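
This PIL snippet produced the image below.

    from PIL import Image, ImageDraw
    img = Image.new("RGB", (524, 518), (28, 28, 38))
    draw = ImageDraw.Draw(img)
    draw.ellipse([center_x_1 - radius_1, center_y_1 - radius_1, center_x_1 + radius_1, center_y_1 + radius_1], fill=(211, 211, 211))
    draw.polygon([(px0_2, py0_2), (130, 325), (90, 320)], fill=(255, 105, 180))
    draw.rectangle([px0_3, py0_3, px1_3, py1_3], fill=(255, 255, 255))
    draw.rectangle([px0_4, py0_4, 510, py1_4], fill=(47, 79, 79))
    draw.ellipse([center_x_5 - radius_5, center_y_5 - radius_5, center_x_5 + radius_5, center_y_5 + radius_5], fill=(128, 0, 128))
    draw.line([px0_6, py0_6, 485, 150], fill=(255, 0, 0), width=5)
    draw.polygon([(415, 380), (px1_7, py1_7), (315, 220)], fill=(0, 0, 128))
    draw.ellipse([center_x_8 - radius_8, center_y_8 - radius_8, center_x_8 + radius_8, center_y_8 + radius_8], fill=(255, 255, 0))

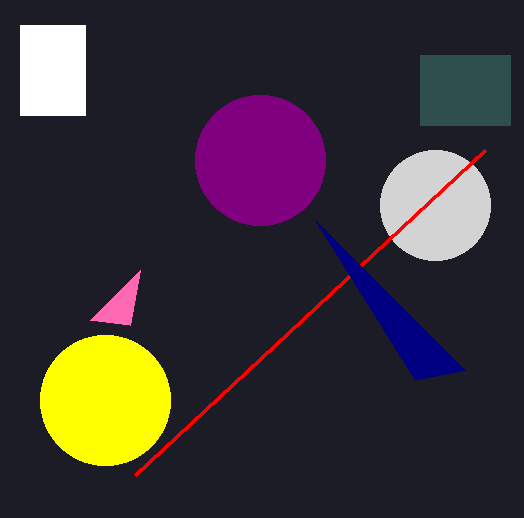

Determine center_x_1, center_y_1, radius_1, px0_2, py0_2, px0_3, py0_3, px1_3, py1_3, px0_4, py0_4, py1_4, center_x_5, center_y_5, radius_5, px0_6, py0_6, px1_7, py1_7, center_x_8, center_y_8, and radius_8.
center_x_1 = 435, center_y_1 = 205, radius_1 = 55, px0_2 = 140, py0_2 = 270, px0_3 = 20, py0_3 = 25, px1_3 = 85, py1_3 = 115, px0_4 = 420, py0_4 = 55, py1_4 = 125, center_x_5 = 260, center_y_5 = 160, radius_5 = 65, px0_6 = 135, py0_6 = 475, px1_7 = 465, py1_7 = 370, center_x_8 = 105, center_y_8 = 400, radius_8 = 65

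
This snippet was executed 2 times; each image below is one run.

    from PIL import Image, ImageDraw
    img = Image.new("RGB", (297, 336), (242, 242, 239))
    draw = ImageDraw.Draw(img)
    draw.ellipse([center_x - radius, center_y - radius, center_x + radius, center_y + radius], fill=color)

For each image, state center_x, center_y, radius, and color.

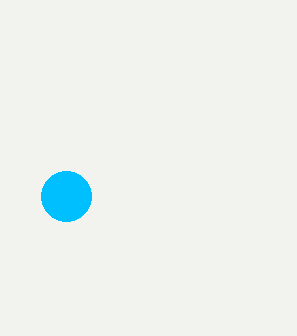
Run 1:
center_x = 66, center_y = 196, radius = 25, color = 'deepskyblue'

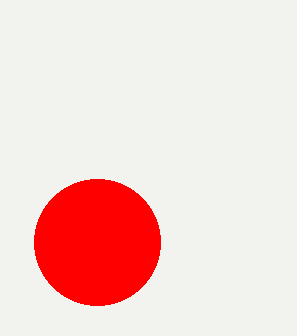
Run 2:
center_x = 97; center_y = 242; radius = 63; color = 'red'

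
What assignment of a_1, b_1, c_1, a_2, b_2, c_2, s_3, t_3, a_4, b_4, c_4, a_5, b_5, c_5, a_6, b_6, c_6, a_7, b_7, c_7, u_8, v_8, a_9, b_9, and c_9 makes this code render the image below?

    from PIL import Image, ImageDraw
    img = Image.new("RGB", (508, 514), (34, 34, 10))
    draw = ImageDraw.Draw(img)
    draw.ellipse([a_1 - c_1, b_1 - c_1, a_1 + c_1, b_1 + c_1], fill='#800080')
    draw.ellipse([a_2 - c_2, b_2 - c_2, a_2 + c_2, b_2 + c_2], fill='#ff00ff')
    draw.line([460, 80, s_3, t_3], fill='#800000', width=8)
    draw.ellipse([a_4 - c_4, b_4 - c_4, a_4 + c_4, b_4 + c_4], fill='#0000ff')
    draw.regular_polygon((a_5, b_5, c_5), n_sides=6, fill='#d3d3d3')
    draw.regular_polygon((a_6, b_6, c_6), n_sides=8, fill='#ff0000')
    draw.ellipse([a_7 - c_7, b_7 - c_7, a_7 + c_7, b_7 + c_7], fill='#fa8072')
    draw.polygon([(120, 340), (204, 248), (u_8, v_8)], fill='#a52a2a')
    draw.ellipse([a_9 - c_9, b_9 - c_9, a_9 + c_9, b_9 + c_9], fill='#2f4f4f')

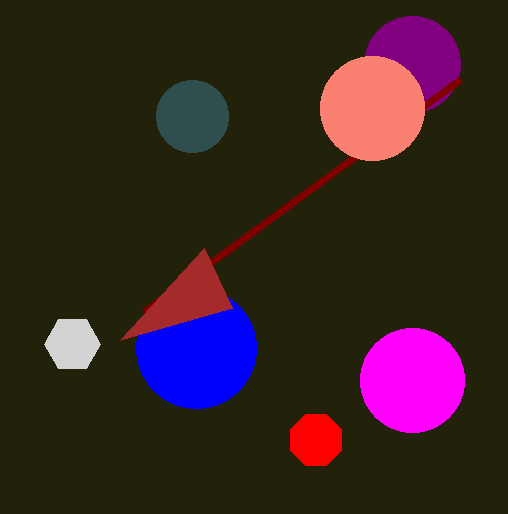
a_1 = 412, b_1 = 64, c_1 = 48, a_2 = 412, b_2 = 380, c_2 = 52, s_3 = 144, t_3 = 312, a_4 = 196, b_4 = 348, c_4 = 60, a_5 = 72, b_5 = 344, c_5 = 28, a_6 = 316, b_6 = 440, c_6 = 28, a_7 = 372, b_7 = 108, c_7 = 52, u_8 = 232, v_8 = 308, a_9 = 192, b_9 = 116, c_9 = 36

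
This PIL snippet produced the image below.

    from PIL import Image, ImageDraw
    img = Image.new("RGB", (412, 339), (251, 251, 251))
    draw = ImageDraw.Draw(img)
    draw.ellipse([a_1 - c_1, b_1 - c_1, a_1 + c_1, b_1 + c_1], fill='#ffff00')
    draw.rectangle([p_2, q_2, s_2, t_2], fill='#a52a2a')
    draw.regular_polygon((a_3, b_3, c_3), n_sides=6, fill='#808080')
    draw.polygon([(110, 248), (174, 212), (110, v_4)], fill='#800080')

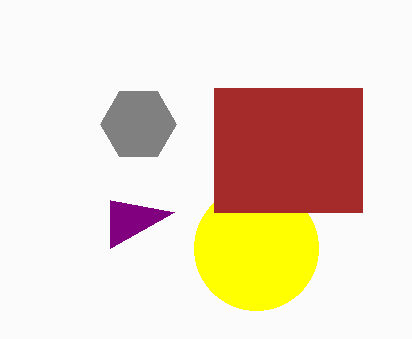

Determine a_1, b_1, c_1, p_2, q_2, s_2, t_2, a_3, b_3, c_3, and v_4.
a_1 = 256; b_1 = 248; c_1 = 62; p_2 = 214; q_2 = 88; s_2 = 362; t_2 = 212; a_3 = 138; b_3 = 124; c_3 = 38; v_4 = 200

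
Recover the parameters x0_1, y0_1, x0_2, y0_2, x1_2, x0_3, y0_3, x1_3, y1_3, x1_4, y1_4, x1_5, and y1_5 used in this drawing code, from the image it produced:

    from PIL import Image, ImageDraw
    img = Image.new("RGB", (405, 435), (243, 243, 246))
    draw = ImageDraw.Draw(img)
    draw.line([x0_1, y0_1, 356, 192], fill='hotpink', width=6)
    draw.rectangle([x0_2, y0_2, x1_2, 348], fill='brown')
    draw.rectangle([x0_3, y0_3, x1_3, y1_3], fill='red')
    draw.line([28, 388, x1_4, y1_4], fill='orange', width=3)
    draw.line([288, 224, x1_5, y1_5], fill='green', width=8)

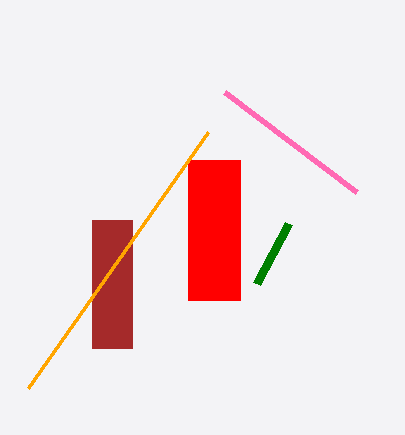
x0_1 = 224; y0_1 = 92; x0_2 = 92; y0_2 = 220; x1_2 = 132; x0_3 = 188; y0_3 = 160; x1_3 = 240; y1_3 = 300; x1_4 = 208; y1_4 = 132; x1_5 = 256; y1_5 = 284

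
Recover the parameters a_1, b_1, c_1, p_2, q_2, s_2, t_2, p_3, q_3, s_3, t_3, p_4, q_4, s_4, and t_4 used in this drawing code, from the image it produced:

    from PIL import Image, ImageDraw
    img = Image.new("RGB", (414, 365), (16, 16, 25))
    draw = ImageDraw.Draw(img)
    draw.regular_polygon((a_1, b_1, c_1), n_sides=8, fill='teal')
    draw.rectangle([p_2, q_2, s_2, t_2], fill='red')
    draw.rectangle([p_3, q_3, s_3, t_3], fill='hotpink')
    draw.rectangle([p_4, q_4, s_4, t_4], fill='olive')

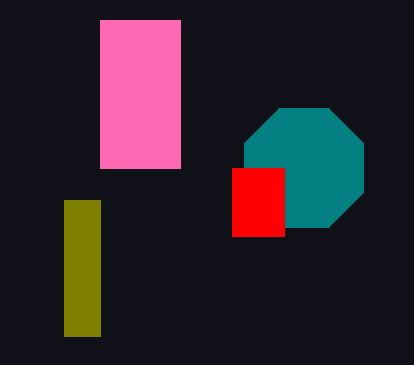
a_1 = 304
b_1 = 168
c_1 = 64
p_2 = 232
q_2 = 168
s_2 = 284
t_2 = 236
p_3 = 100
q_3 = 20
s_3 = 180
t_3 = 168
p_4 = 64
q_4 = 200
s_4 = 100
t_4 = 336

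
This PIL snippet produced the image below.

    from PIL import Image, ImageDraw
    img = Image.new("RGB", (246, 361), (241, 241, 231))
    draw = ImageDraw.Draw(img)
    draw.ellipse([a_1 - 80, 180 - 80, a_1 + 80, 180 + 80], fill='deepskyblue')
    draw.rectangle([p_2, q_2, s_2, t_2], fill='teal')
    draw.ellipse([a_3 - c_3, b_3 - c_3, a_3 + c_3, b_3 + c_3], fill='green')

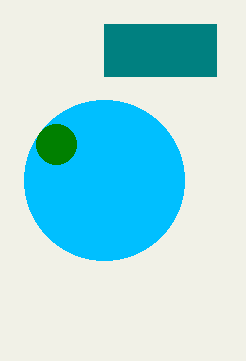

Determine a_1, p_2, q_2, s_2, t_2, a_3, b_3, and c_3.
a_1 = 104; p_2 = 104; q_2 = 24; s_2 = 216; t_2 = 76; a_3 = 56; b_3 = 144; c_3 = 20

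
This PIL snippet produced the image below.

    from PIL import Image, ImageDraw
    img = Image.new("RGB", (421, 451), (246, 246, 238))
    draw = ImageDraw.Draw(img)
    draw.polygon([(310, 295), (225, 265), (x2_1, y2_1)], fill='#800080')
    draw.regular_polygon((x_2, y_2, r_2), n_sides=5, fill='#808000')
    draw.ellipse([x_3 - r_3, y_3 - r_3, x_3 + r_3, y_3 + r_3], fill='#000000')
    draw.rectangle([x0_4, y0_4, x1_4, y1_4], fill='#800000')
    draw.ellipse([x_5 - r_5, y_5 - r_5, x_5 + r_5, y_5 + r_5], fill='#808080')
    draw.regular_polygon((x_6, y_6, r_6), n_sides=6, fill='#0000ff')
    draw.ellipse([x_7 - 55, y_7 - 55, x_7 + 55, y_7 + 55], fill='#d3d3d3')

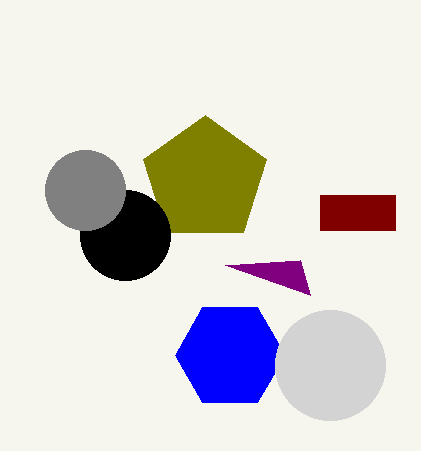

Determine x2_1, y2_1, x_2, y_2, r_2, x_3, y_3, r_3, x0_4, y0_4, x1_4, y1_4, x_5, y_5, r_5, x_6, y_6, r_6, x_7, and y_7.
x2_1 = 300; y2_1 = 260; x_2 = 205; y_2 = 180; r_2 = 65; x_3 = 125; y_3 = 235; r_3 = 45; x0_4 = 320; y0_4 = 195; x1_4 = 395; y1_4 = 230; x_5 = 85; y_5 = 190; r_5 = 40; x_6 = 230; y_6 = 355; r_6 = 55; x_7 = 330; y_7 = 365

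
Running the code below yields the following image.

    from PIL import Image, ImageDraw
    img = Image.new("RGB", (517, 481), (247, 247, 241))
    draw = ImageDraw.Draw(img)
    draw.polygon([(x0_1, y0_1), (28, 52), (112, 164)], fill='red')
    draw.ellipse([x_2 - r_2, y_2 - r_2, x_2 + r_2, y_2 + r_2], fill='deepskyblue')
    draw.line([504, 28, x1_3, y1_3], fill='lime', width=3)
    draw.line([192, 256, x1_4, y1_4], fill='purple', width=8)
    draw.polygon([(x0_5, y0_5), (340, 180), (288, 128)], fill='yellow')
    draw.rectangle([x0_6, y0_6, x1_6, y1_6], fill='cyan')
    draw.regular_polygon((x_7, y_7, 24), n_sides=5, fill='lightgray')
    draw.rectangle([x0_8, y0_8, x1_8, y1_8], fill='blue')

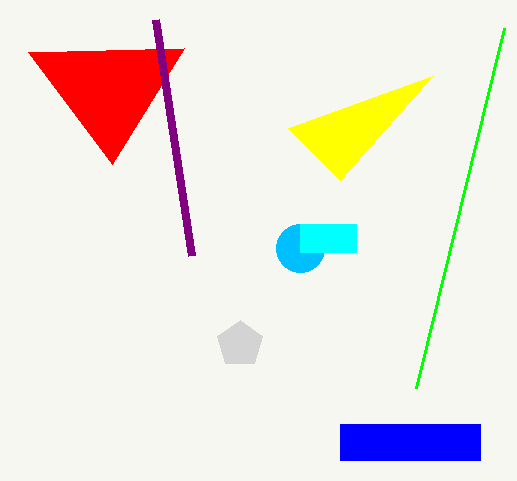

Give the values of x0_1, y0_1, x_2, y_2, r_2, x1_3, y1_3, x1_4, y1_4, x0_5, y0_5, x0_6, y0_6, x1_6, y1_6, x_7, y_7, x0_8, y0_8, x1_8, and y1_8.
x0_1 = 184, y0_1 = 48, x_2 = 300, y_2 = 248, r_2 = 24, x1_3 = 416, y1_3 = 388, x1_4 = 156, y1_4 = 20, x0_5 = 432, y0_5 = 76, x0_6 = 300, y0_6 = 224, x1_6 = 356, y1_6 = 252, x_7 = 240, y_7 = 344, x0_8 = 340, y0_8 = 424, x1_8 = 480, y1_8 = 460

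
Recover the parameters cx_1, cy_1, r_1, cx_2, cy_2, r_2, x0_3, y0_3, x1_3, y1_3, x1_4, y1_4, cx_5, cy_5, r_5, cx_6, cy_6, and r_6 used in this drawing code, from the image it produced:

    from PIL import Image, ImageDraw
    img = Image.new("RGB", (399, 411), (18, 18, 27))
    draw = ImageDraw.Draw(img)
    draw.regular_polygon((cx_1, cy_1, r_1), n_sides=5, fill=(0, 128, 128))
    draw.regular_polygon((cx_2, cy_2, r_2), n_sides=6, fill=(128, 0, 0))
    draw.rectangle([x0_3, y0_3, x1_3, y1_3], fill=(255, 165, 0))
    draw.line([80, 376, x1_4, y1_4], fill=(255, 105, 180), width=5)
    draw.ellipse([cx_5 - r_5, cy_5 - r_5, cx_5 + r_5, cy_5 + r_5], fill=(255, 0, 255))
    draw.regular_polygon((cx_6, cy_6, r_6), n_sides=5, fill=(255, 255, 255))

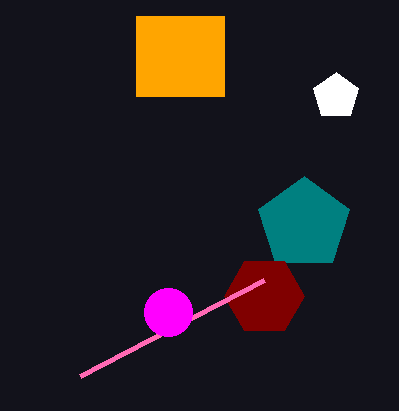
cx_1 = 304
cy_1 = 224
r_1 = 48
cx_2 = 264
cy_2 = 296
r_2 = 40
x0_3 = 136
y0_3 = 16
x1_3 = 224
y1_3 = 96
x1_4 = 264
y1_4 = 280
cx_5 = 168
cy_5 = 312
r_5 = 24
cx_6 = 336
cy_6 = 96
r_6 = 24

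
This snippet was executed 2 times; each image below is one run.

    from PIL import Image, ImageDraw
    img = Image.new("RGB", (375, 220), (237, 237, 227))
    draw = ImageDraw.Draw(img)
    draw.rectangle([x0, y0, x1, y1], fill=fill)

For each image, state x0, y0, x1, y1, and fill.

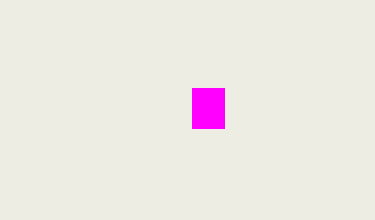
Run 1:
x0 = 192, y0 = 88, x1 = 224, y1 = 128, fill = 'magenta'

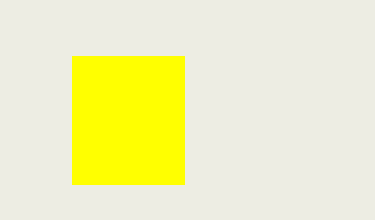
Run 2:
x0 = 72, y0 = 56, x1 = 184, y1 = 184, fill = 'yellow'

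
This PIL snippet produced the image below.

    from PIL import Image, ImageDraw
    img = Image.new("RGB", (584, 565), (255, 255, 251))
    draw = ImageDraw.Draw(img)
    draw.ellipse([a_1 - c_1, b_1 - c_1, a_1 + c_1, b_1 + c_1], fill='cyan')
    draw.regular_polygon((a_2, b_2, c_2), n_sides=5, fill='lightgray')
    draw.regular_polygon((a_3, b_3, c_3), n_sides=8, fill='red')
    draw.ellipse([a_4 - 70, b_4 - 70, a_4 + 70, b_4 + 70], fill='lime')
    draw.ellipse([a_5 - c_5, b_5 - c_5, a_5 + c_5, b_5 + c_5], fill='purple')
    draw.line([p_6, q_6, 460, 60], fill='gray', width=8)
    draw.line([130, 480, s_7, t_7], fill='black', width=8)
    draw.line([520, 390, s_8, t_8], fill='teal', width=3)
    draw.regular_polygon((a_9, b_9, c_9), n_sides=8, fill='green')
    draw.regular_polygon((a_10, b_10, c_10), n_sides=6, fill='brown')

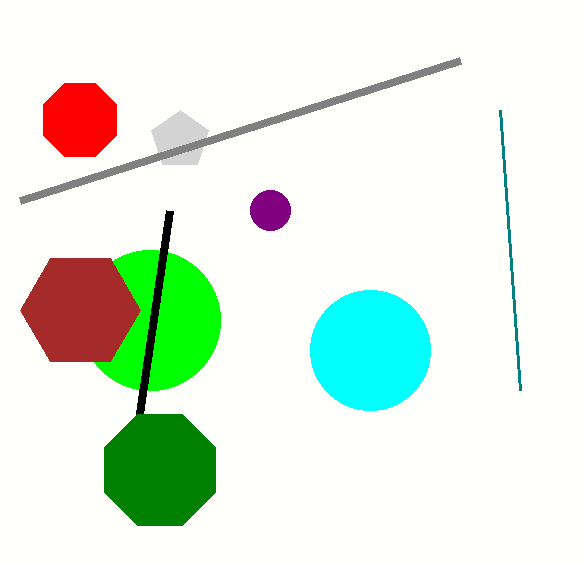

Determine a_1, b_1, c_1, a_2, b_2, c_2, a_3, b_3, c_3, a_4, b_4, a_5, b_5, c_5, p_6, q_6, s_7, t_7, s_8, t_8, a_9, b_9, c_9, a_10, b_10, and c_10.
a_1 = 370
b_1 = 350
c_1 = 60
a_2 = 180
b_2 = 140
c_2 = 30
a_3 = 80
b_3 = 120
c_3 = 40
a_4 = 150
b_4 = 320
a_5 = 270
b_5 = 210
c_5 = 20
p_6 = 20
q_6 = 200
s_7 = 170
t_7 = 210
s_8 = 500
t_8 = 110
a_9 = 160
b_9 = 470
c_9 = 60
a_10 = 80
b_10 = 310
c_10 = 60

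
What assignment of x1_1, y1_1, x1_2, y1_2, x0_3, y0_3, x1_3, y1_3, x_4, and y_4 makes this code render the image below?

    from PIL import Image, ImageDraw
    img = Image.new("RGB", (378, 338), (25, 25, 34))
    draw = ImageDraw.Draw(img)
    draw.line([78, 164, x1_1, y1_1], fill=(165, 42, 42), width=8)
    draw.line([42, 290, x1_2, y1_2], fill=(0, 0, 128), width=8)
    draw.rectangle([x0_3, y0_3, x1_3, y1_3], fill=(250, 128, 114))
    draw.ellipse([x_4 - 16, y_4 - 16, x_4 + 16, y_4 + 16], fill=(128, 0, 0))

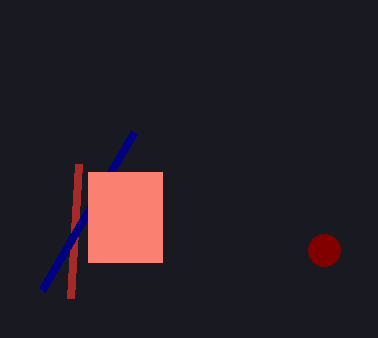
x1_1 = 70, y1_1 = 298, x1_2 = 134, y1_2 = 132, x0_3 = 88, y0_3 = 172, x1_3 = 162, y1_3 = 262, x_4 = 324, y_4 = 250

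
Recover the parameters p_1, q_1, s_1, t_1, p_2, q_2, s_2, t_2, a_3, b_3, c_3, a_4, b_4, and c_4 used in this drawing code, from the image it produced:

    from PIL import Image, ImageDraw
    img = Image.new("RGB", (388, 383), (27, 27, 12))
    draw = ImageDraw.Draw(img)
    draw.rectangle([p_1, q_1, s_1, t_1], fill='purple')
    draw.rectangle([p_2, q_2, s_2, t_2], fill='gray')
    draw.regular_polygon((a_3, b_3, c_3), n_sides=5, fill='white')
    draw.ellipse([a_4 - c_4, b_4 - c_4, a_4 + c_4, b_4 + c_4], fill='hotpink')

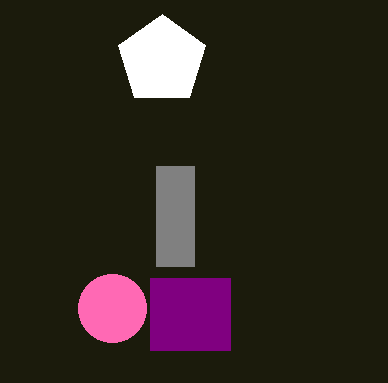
p_1 = 150, q_1 = 278, s_1 = 230, t_1 = 350, p_2 = 156, q_2 = 166, s_2 = 194, t_2 = 266, a_3 = 162, b_3 = 60, c_3 = 46, a_4 = 112, b_4 = 308, c_4 = 34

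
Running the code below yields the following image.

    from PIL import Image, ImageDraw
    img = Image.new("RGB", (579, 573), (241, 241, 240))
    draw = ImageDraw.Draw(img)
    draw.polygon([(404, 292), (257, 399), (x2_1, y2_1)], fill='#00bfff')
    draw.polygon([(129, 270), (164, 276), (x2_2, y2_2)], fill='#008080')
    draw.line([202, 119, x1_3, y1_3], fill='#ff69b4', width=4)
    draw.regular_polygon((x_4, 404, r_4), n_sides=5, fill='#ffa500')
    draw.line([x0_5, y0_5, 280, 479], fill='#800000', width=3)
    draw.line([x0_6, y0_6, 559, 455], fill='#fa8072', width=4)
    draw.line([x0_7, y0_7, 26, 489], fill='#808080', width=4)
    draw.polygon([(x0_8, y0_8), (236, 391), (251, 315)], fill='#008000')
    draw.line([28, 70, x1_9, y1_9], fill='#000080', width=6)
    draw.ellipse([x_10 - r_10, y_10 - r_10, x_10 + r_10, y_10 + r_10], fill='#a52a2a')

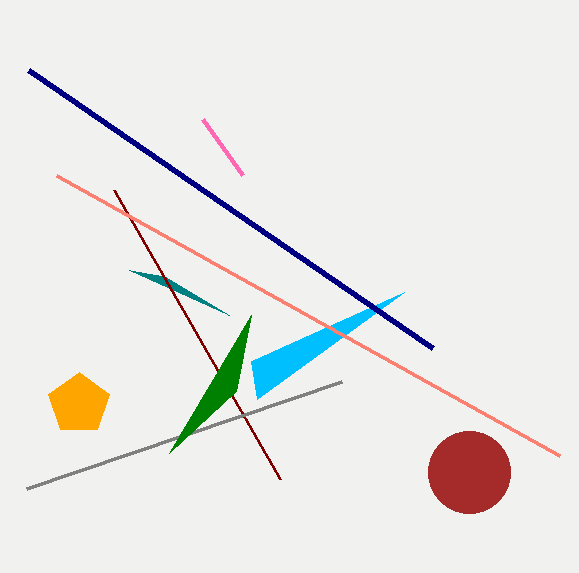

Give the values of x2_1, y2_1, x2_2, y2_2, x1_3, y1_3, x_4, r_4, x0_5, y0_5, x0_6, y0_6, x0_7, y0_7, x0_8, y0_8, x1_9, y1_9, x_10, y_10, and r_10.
x2_1 = 251
y2_1 = 361
x2_2 = 229
y2_2 = 315
x1_3 = 242
y1_3 = 175
x_4 = 79
r_4 = 32
x0_5 = 114
y0_5 = 190
x0_6 = 56
y0_6 = 175
x0_7 = 341
y0_7 = 382
x0_8 = 169
y0_8 = 453
x1_9 = 432
y1_9 = 348
x_10 = 469
y_10 = 472
r_10 = 41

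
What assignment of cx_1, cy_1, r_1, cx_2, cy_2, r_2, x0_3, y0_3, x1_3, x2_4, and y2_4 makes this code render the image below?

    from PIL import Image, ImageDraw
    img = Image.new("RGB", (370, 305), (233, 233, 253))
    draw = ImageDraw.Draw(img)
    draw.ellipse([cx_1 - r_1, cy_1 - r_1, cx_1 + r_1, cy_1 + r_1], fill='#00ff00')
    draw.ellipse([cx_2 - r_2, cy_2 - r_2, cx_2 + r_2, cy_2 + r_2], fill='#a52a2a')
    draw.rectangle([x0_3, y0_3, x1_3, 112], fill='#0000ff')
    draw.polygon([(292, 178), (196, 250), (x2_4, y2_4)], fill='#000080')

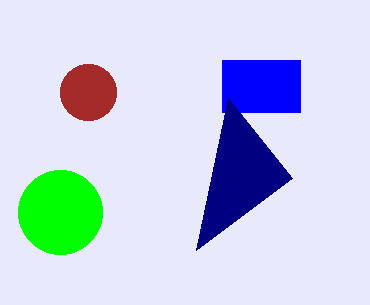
cx_1 = 60, cy_1 = 212, r_1 = 42, cx_2 = 88, cy_2 = 92, r_2 = 28, x0_3 = 222, y0_3 = 60, x1_3 = 300, x2_4 = 228, y2_4 = 98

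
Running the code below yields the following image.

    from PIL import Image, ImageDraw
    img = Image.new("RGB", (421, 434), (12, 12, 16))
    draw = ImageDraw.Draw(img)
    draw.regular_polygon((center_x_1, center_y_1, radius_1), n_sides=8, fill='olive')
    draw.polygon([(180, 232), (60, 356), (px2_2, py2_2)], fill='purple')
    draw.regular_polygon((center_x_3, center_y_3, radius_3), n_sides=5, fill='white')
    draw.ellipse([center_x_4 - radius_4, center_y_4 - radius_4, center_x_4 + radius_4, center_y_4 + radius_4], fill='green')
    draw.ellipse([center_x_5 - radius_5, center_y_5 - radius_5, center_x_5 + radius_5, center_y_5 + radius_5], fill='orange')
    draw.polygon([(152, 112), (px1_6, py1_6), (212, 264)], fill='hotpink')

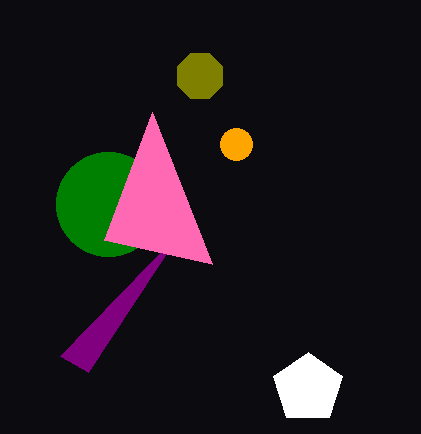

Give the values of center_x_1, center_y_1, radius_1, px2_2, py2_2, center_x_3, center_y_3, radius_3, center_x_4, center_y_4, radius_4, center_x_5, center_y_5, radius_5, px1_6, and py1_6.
center_x_1 = 200, center_y_1 = 76, radius_1 = 24, px2_2 = 88, py2_2 = 372, center_x_3 = 308, center_y_3 = 388, radius_3 = 36, center_x_4 = 108, center_y_4 = 204, radius_4 = 52, center_x_5 = 236, center_y_5 = 144, radius_5 = 16, px1_6 = 104, py1_6 = 240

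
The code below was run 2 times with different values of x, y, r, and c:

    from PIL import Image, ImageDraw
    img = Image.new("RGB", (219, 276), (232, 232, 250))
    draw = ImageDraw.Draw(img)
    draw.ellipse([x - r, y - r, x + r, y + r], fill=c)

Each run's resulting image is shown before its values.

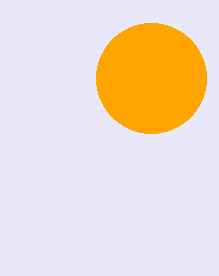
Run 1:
x = 151, y = 78, r = 55, c = 'orange'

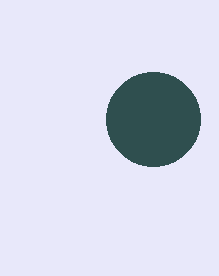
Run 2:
x = 153
y = 119
r = 47
c = 'darkslategray'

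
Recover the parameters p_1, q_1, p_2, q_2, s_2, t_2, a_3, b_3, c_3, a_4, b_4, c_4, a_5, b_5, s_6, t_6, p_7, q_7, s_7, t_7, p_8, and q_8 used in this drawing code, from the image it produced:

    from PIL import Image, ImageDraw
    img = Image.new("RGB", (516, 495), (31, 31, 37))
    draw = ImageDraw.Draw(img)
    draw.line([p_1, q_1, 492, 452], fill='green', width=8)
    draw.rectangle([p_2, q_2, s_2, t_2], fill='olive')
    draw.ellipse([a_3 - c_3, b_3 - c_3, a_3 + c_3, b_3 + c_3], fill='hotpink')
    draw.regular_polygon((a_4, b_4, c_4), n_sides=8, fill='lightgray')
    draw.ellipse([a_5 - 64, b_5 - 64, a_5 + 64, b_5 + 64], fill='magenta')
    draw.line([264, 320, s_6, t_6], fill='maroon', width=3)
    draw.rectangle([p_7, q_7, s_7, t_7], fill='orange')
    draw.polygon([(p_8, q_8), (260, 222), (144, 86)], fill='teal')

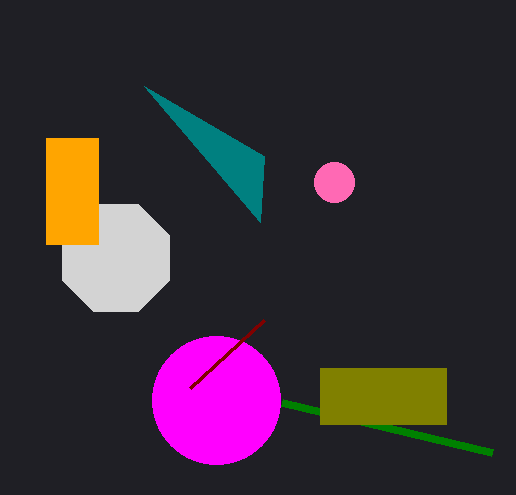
p_1 = 282, q_1 = 402, p_2 = 320, q_2 = 368, s_2 = 446, t_2 = 424, a_3 = 334, b_3 = 182, c_3 = 20, a_4 = 116, b_4 = 258, c_4 = 58, a_5 = 216, b_5 = 400, s_6 = 190, t_6 = 388, p_7 = 46, q_7 = 138, s_7 = 98, t_7 = 244, p_8 = 264, q_8 = 156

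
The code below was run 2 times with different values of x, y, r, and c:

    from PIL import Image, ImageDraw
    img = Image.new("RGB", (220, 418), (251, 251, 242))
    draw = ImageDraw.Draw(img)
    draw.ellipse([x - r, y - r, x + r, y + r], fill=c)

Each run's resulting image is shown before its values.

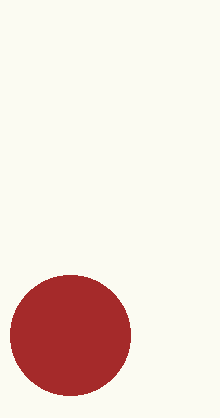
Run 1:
x = 70; y = 335; r = 60; c = 'brown'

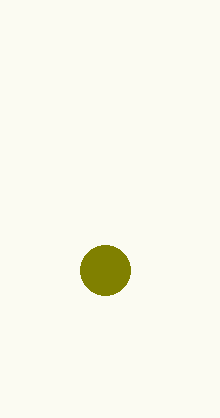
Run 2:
x = 105, y = 270, r = 25, c = 'olive'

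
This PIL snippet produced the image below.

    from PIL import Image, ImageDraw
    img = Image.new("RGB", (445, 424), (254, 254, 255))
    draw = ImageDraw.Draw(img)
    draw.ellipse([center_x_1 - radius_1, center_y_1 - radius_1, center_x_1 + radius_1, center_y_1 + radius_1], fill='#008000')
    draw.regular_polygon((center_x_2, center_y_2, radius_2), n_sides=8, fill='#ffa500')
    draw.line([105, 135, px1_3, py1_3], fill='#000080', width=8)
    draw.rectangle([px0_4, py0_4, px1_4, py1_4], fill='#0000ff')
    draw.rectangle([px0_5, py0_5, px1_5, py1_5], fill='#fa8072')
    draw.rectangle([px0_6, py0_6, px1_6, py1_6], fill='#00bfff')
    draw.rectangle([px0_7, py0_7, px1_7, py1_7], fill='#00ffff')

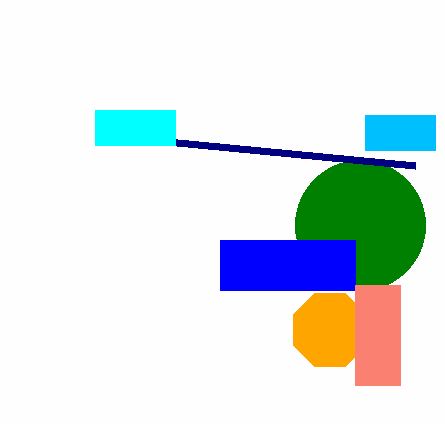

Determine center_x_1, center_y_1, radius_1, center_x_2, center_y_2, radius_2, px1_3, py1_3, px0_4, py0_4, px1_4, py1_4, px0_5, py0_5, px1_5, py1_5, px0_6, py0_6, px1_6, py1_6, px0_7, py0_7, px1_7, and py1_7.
center_x_1 = 360
center_y_1 = 225
radius_1 = 65
center_x_2 = 330
center_y_2 = 330
radius_2 = 40
px1_3 = 415
py1_3 = 165
px0_4 = 220
py0_4 = 240
px1_4 = 355
py1_4 = 290
px0_5 = 355
py0_5 = 285
px1_5 = 400
py1_5 = 385
px0_6 = 365
py0_6 = 115
px1_6 = 435
py1_6 = 150
px0_7 = 95
py0_7 = 110
px1_7 = 175
py1_7 = 145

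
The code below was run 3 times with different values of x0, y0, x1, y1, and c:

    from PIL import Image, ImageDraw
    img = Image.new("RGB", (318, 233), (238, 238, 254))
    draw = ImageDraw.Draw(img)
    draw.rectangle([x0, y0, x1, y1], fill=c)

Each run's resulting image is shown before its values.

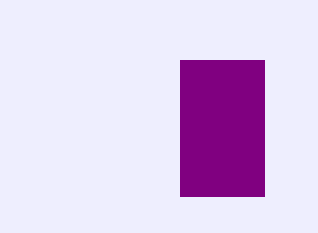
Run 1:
x0 = 180, y0 = 60, x1 = 264, y1 = 196, c = 'purple'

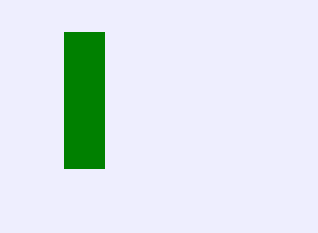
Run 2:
x0 = 64
y0 = 32
x1 = 104
y1 = 168
c = 'green'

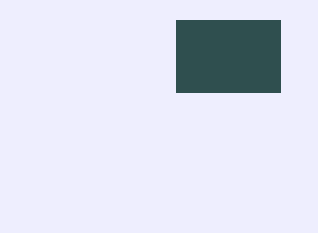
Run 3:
x0 = 176; y0 = 20; x1 = 280; y1 = 92; c = 'darkslategray'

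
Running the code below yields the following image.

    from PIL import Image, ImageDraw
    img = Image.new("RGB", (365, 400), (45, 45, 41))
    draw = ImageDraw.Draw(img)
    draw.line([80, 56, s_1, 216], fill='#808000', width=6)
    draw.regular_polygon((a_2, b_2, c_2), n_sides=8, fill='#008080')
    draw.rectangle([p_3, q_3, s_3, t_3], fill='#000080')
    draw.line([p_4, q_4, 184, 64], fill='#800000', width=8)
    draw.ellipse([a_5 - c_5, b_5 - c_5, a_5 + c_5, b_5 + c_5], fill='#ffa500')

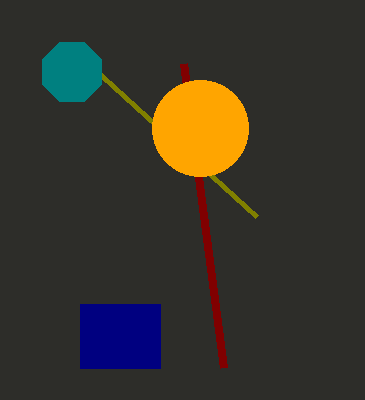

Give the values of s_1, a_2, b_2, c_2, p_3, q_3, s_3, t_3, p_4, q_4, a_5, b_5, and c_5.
s_1 = 256, a_2 = 72, b_2 = 72, c_2 = 32, p_3 = 80, q_3 = 304, s_3 = 160, t_3 = 368, p_4 = 224, q_4 = 368, a_5 = 200, b_5 = 128, c_5 = 48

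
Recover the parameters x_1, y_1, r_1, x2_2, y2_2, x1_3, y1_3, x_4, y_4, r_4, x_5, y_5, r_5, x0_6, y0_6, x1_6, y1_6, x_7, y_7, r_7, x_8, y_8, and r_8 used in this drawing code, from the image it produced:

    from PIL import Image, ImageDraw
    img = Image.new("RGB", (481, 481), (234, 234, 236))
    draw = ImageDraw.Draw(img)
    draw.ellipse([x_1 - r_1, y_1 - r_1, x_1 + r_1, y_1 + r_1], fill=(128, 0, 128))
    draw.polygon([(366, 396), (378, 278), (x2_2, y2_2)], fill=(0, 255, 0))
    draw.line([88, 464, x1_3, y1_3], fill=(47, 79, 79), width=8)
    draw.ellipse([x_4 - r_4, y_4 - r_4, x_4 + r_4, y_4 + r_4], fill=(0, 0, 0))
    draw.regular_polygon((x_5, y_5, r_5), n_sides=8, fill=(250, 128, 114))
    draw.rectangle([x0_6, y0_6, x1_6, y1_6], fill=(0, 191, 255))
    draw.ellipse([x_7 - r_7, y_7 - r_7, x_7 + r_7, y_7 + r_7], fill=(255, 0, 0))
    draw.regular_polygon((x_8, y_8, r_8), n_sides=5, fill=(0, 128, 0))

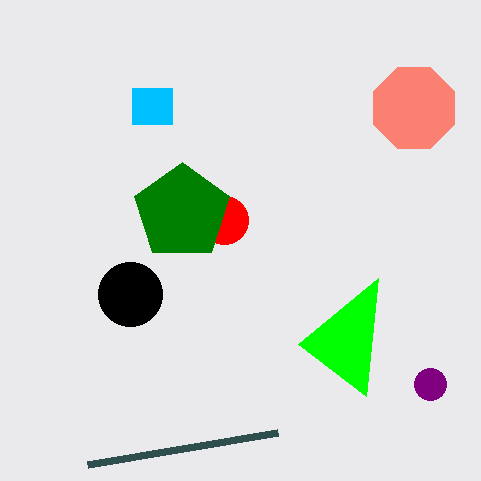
x_1 = 430; y_1 = 384; r_1 = 16; x2_2 = 298; y2_2 = 344; x1_3 = 278; y1_3 = 432; x_4 = 130; y_4 = 294; r_4 = 32; x_5 = 414; y_5 = 108; r_5 = 44; x0_6 = 132; y0_6 = 88; x1_6 = 172; y1_6 = 124; x_7 = 224; y_7 = 220; r_7 = 24; x_8 = 182; y_8 = 212; r_8 = 50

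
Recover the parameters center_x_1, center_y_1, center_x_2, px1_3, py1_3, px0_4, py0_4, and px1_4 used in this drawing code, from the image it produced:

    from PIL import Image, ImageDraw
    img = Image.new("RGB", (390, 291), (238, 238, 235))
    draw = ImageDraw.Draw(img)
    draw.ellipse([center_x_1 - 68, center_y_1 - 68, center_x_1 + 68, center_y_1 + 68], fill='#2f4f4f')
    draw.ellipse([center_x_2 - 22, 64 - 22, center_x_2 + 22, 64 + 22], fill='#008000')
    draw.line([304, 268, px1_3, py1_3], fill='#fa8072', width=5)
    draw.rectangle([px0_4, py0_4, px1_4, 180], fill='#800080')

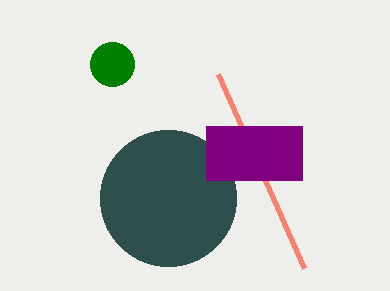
center_x_1 = 168, center_y_1 = 198, center_x_2 = 112, px1_3 = 218, py1_3 = 74, px0_4 = 206, py0_4 = 126, px1_4 = 302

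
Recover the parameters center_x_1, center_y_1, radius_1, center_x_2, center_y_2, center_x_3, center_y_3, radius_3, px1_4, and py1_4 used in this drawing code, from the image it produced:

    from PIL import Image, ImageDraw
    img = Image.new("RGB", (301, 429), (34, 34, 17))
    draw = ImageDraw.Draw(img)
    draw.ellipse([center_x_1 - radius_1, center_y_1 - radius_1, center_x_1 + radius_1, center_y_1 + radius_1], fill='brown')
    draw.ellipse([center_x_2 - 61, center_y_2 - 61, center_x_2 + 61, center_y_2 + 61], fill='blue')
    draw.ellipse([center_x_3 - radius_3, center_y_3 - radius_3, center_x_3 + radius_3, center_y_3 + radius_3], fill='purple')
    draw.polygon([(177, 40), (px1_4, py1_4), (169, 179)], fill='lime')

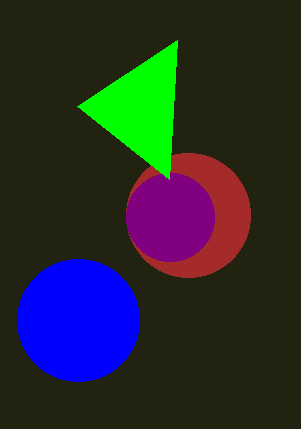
center_x_1 = 188; center_y_1 = 215; radius_1 = 62; center_x_2 = 78; center_y_2 = 320; center_x_3 = 170; center_y_3 = 217; radius_3 = 44; px1_4 = 77; py1_4 = 106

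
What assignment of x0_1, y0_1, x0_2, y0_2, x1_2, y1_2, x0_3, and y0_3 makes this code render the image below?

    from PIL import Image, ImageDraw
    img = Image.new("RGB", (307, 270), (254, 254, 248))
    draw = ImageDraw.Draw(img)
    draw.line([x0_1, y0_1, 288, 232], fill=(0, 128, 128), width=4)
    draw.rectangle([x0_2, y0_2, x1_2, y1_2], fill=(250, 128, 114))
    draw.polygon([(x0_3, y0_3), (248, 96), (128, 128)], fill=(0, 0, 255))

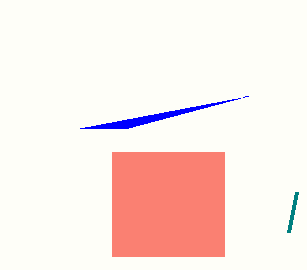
x0_1 = 296; y0_1 = 192; x0_2 = 112; y0_2 = 152; x1_2 = 224; y1_2 = 256; x0_3 = 80; y0_3 = 128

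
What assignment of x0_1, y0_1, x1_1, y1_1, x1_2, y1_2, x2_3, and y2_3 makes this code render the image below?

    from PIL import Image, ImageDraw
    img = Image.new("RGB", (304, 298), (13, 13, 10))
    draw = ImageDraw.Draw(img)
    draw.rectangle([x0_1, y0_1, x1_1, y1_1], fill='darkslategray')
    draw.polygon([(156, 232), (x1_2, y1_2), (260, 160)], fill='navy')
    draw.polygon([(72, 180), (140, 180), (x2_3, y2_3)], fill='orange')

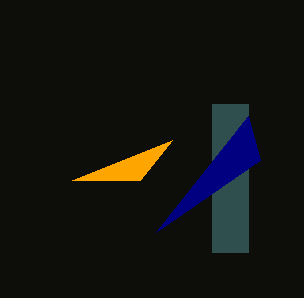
x0_1 = 212, y0_1 = 104, x1_1 = 248, y1_1 = 252, x1_2 = 248, y1_2 = 116, x2_3 = 172, y2_3 = 140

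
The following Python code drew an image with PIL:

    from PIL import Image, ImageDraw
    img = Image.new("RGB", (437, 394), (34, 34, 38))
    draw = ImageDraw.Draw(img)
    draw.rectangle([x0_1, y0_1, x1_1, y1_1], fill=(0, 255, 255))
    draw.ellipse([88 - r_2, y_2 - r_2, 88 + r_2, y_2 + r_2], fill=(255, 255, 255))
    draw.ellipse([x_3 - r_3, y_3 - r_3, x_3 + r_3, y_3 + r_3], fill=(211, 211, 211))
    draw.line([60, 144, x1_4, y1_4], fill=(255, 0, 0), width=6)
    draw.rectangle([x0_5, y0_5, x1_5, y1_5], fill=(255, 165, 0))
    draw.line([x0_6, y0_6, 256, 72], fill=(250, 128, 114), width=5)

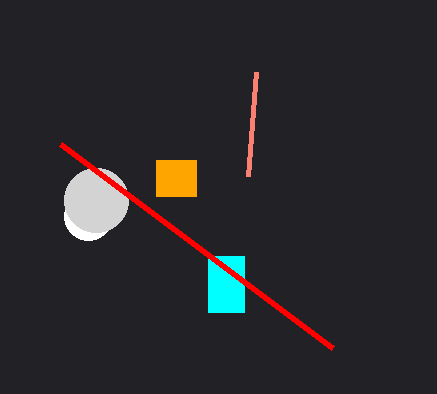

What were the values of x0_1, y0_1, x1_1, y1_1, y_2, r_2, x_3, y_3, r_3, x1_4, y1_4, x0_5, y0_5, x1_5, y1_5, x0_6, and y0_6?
x0_1 = 208, y0_1 = 256, x1_1 = 244, y1_1 = 312, y_2 = 216, r_2 = 24, x_3 = 96, y_3 = 200, r_3 = 32, x1_4 = 332, y1_4 = 348, x0_5 = 156, y0_5 = 160, x1_5 = 196, y1_5 = 196, x0_6 = 248, y0_6 = 176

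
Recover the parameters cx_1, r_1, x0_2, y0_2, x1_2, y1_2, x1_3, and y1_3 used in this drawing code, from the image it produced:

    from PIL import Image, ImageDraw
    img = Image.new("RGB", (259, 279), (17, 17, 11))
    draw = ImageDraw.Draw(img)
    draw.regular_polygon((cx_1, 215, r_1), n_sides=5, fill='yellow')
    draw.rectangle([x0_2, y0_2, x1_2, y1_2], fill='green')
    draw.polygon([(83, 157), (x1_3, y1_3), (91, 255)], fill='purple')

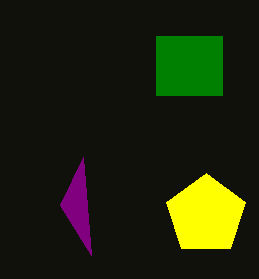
cx_1 = 206
r_1 = 42
x0_2 = 156
y0_2 = 36
x1_2 = 222
y1_2 = 95
x1_3 = 60
y1_3 = 205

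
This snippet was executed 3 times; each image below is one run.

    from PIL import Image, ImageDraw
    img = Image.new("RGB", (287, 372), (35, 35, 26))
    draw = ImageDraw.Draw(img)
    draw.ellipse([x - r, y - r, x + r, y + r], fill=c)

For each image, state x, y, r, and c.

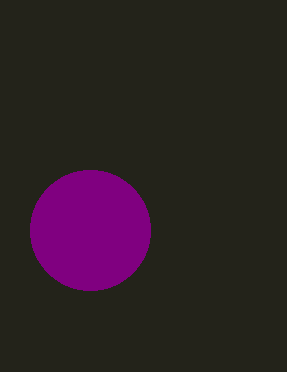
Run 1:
x = 90
y = 230
r = 60
c = 'purple'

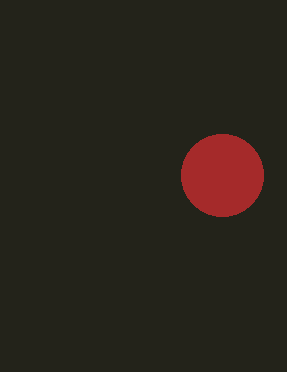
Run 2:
x = 222
y = 175
r = 41
c = 'brown'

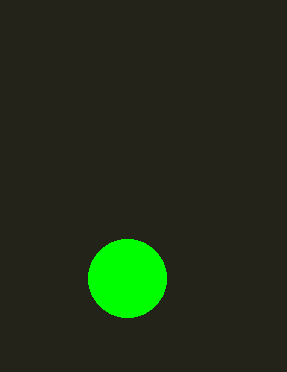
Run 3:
x = 127; y = 278; r = 39; c = 'lime'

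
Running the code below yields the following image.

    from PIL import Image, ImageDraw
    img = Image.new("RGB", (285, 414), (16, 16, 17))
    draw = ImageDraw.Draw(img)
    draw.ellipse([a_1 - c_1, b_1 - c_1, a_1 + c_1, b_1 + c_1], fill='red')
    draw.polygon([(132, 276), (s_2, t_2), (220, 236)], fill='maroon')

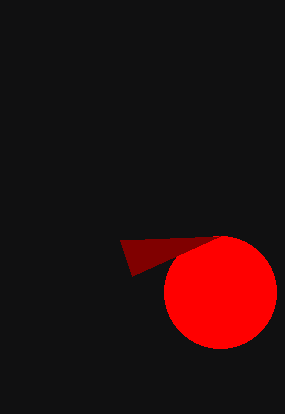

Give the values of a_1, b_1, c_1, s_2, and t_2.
a_1 = 220; b_1 = 292; c_1 = 56; s_2 = 120; t_2 = 240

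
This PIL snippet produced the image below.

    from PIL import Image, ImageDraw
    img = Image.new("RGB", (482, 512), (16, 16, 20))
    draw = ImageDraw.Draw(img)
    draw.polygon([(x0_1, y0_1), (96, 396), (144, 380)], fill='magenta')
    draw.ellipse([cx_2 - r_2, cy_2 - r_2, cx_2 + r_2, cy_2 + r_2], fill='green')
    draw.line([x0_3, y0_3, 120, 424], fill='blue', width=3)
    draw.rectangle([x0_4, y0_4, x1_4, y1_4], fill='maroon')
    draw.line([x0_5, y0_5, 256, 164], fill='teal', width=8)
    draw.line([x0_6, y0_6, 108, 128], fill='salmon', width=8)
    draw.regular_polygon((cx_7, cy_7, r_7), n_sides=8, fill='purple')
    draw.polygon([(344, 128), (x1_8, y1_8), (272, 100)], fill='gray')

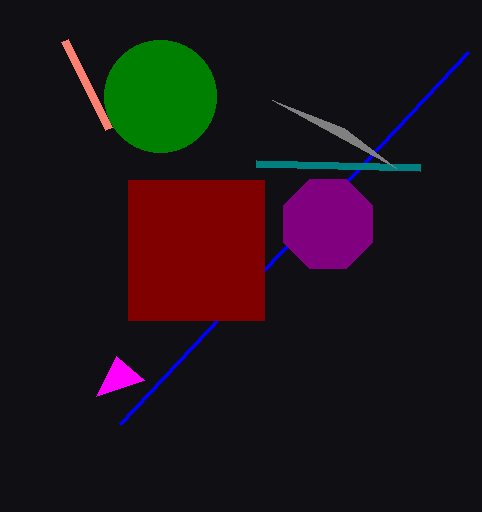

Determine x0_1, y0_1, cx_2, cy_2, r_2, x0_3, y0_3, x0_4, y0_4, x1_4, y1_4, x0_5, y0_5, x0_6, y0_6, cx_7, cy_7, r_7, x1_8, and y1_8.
x0_1 = 116; y0_1 = 356; cx_2 = 160; cy_2 = 96; r_2 = 56; x0_3 = 468; y0_3 = 52; x0_4 = 128; y0_4 = 180; x1_4 = 264; y1_4 = 320; x0_5 = 420; y0_5 = 168; x0_6 = 64; y0_6 = 40; cx_7 = 328; cy_7 = 224; r_7 = 48; x1_8 = 396; y1_8 = 168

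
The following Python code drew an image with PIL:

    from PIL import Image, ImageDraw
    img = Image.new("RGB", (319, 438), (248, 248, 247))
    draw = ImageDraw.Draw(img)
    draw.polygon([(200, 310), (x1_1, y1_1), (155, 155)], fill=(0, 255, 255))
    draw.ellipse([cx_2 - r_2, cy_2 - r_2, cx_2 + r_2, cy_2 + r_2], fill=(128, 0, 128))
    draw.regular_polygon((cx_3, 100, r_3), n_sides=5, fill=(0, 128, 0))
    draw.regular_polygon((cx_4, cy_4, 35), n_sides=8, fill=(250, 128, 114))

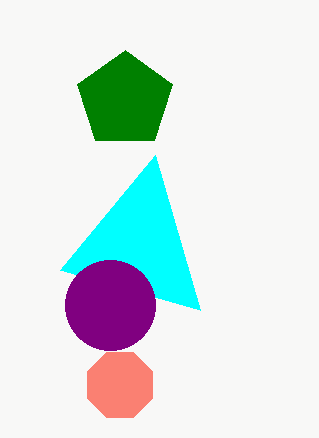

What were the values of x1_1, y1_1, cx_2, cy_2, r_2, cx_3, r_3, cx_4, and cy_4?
x1_1 = 60; y1_1 = 270; cx_2 = 110; cy_2 = 305; r_2 = 45; cx_3 = 125; r_3 = 50; cx_4 = 120; cy_4 = 385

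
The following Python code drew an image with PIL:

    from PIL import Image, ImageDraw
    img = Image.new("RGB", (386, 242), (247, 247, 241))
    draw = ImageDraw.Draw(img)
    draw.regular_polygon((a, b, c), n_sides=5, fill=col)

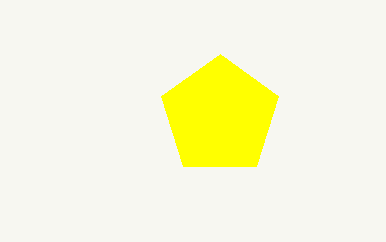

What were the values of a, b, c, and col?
a = 220, b = 116, c = 62, col = 'yellow'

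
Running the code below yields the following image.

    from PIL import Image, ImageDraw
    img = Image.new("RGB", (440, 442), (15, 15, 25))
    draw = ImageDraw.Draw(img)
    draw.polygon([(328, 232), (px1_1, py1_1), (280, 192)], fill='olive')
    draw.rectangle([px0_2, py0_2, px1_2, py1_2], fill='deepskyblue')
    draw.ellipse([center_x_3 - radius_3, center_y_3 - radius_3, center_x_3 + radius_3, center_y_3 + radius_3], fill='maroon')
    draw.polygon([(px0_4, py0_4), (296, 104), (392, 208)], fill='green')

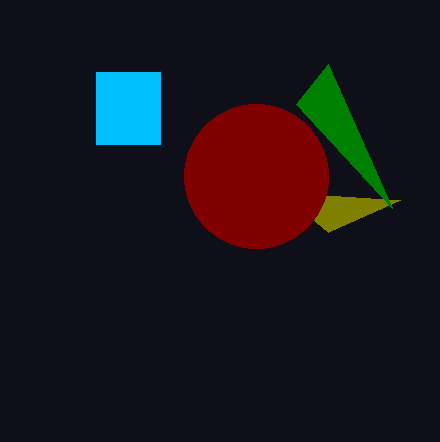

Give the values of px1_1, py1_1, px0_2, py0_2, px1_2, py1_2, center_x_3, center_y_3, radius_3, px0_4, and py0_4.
px1_1 = 400; py1_1 = 200; px0_2 = 96; py0_2 = 72; px1_2 = 160; py1_2 = 144; center_x_3 = 256; center_y_3 = 176; radius_3 = 72; px0_4 = 328; py0_4 = 64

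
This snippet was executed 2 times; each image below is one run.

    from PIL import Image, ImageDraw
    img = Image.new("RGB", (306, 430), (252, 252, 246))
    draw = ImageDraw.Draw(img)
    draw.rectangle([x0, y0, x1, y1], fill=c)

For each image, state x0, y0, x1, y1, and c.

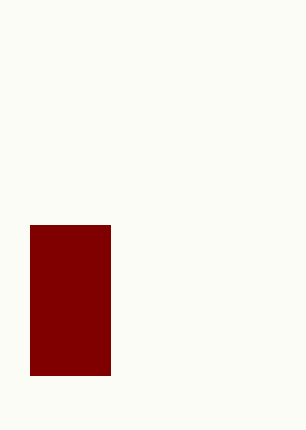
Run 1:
x0 = 30; y0 = 225; x1 = 110; y1 = 375; c = 'maroon'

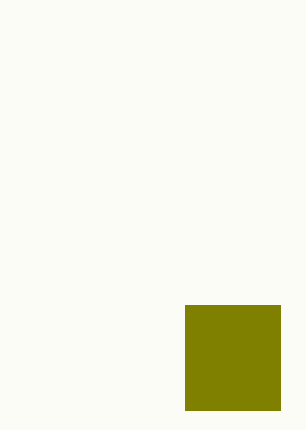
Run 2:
x0 = 185
y0 = 305
x1 = 280
y1 = 410
c = 'olive'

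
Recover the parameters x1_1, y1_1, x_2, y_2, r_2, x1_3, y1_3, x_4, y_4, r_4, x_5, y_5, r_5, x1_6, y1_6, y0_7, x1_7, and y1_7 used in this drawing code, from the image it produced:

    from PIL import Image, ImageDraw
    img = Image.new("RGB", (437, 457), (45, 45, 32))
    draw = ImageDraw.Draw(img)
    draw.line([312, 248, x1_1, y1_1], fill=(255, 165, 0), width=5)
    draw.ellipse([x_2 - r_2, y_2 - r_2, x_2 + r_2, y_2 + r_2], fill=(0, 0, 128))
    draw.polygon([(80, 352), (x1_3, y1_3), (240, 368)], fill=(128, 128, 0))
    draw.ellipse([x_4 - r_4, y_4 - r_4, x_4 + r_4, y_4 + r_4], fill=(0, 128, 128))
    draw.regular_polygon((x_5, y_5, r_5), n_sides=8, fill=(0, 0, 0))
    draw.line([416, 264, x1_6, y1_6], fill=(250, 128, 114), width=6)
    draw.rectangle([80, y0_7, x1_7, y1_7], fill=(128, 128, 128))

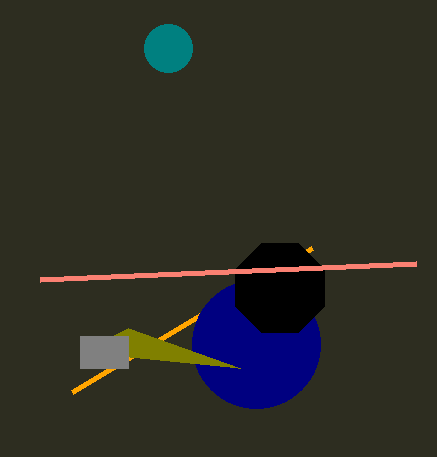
x1_1 = 72, y1_1 = 392, x_2 = 256, y_2 = 344, r_2 = 64, x1_3 = 128, y1_3 = 328, x_4 = 168, y_4 = 48, r_4 = 24, x_5 = 280, y_5 = 288, r_5 = 48, x1_6 = 40, y1_6 = 280, y0_7 = 336, x1_7 = 128, y1_7 = 368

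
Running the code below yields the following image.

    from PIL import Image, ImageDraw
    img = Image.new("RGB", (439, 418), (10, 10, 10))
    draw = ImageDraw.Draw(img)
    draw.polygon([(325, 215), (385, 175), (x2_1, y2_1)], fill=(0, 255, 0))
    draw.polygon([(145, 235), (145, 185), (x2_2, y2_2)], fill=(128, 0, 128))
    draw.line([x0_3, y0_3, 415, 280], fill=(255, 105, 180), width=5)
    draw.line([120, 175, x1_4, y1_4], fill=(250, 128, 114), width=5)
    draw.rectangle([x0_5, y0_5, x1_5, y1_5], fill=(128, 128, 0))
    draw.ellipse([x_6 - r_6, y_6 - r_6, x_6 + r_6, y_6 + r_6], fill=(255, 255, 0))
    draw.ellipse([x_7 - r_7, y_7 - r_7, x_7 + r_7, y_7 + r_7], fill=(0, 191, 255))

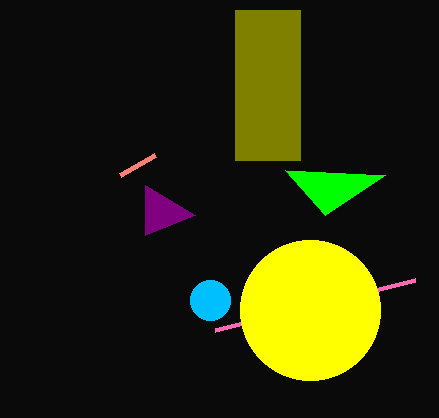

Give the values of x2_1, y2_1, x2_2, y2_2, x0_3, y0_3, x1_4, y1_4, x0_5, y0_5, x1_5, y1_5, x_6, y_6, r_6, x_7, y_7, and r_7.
x2_1 = 285, y2_1 = 170, x2_2 = 195, y2_2 = 215, x0_3 = 215, y0_3 = 330, x1_4 = 155, y1_4 = 155, x0_5 = 235, y0_5 = 10, x1_5 = 300, y1_5 = 160, x_6 = 310, y_6 = 310, r_6 = 70, x_7 = 210, y_7 = 300, r_7 = 20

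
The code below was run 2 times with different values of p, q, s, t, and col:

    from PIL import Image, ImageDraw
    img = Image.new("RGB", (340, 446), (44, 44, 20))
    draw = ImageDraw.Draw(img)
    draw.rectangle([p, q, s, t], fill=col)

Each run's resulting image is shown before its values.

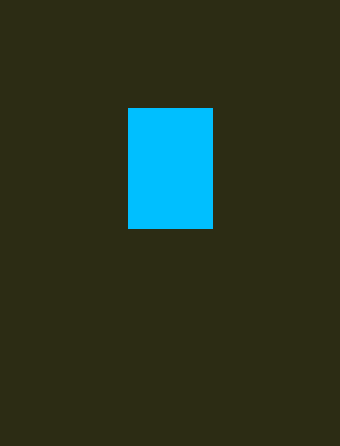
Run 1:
p = 128, q = 108, s = 212, t = 228, col = 'deepskyblue'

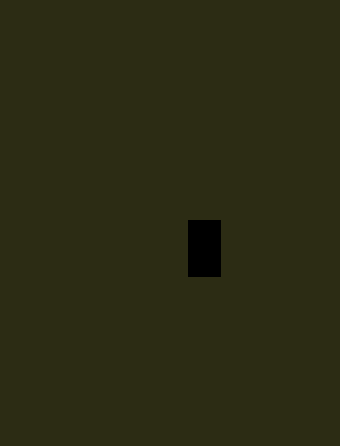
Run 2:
p = 188; q = 220; s = 220; t = 276; col = 'black'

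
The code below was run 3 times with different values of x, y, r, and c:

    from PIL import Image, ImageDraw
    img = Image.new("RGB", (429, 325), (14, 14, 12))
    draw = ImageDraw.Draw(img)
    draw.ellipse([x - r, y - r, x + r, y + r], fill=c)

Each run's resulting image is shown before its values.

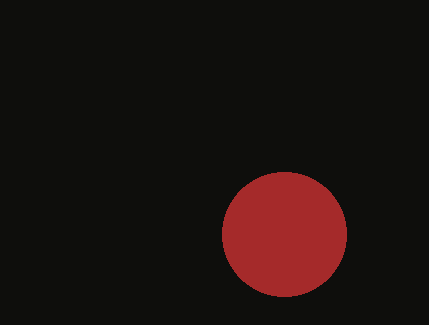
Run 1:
x = 284, y = 234, r = 62, c = 'brown'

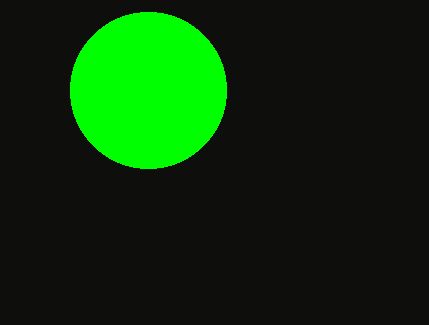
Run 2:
x = 148, y = 90, r = 78, c = 'lime'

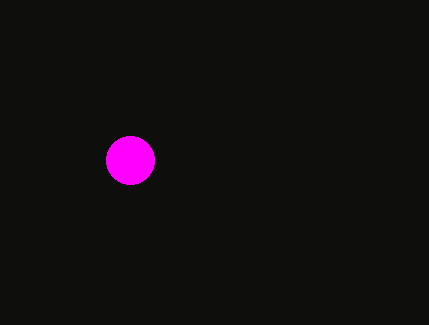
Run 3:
x = 130
y = 160
r = 24
c = 'magenta'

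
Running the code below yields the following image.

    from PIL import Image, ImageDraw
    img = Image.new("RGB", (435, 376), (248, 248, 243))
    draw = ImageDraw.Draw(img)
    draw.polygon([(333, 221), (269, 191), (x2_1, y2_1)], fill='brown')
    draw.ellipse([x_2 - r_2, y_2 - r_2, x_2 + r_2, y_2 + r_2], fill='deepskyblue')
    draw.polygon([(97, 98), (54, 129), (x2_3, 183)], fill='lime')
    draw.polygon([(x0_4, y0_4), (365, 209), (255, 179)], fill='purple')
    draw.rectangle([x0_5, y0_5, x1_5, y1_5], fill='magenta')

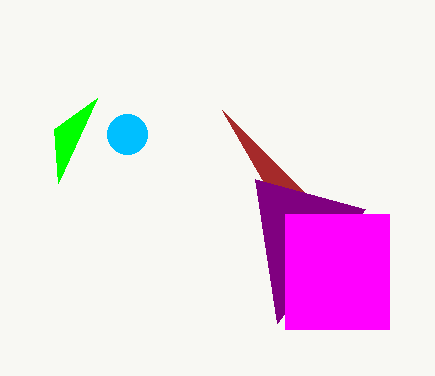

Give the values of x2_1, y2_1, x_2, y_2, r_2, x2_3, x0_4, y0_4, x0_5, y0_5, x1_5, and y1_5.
x2_1 = 222
y2_1 = 110
x_2 = 127
y_2 = 134
r_2 = 20
x2_3 = 58
x0_4 = 277
y0_4 = 323
x0_5 = 285
y0_5 = 214
x1_5 = 389
y1_5 = 329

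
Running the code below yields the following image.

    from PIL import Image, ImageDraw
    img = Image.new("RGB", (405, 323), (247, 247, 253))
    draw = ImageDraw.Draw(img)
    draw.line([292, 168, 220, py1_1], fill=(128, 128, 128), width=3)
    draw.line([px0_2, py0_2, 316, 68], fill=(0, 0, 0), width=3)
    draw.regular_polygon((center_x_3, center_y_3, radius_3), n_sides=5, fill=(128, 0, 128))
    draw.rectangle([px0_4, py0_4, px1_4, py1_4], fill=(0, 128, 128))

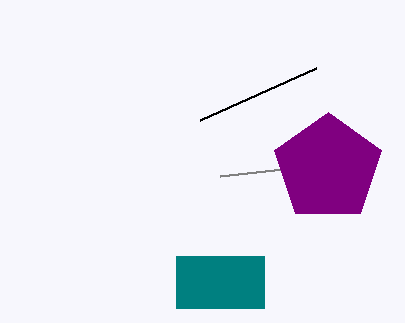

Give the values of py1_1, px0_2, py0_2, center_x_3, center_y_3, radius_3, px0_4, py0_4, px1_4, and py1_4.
py1_1 = 176
px0_2 = 200
py0_2 = 120
center_x_3 = 328
center_y_3 = 168
radius_3 = 56
px0_4 = 176
py0_4 = 256
px1_4 = 264
py1_4 = 308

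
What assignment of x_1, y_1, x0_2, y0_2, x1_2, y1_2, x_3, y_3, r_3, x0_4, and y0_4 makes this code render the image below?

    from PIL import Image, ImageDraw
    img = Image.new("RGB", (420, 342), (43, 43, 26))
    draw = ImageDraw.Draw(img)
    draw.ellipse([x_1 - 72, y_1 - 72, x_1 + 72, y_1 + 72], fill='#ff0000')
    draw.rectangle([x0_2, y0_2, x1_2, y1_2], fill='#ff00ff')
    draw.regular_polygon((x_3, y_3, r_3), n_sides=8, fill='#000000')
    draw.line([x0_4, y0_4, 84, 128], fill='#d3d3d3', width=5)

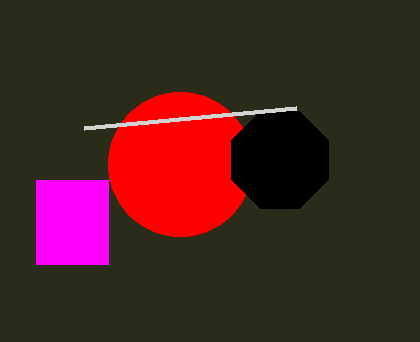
x_1 = 180; y_1 = 164; x0_2 = 36; y0_2 = 180; x1_2 = 108; y1_2 = 264; x_3 = 280; y_3 = 160; r_3 = 52; x0_4 = 296; y0_4 = 108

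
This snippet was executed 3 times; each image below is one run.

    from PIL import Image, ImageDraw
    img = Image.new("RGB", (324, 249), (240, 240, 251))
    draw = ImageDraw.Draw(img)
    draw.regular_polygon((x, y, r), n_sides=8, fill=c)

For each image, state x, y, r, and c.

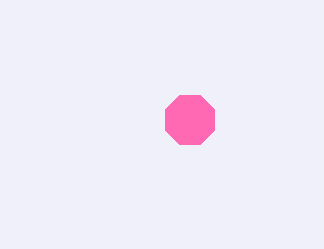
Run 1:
x = 190; y = 120; r = 27; c = 'hotpink'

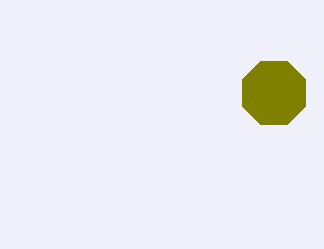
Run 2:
x = 274; y = 93; r = 34; c = 'olive'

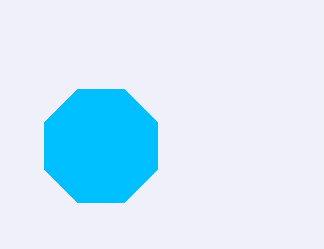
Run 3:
x = 101, y = 146, r = 61, c = 'deepskyblue'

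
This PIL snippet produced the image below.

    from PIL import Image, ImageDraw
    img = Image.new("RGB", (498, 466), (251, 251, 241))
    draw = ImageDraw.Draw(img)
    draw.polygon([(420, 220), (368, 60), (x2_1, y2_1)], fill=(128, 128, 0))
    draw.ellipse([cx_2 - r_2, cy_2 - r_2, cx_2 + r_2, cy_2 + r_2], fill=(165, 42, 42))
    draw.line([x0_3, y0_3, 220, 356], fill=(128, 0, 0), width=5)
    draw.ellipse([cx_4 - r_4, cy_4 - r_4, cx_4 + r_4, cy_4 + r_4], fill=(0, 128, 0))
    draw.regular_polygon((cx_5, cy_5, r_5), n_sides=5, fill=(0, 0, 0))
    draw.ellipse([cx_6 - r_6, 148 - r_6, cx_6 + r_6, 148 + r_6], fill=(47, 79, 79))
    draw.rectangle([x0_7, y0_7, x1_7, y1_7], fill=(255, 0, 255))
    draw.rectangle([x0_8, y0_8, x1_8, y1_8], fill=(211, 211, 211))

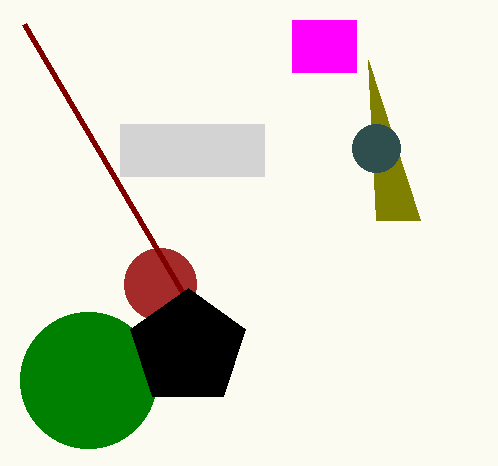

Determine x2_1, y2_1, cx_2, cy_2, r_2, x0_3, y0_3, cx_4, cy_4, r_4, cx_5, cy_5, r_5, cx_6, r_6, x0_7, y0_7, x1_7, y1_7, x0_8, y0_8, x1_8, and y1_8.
x2_1 = 376; y2_1 = 220; cx_2 = 160; cy_2 = 284; r_2 = 36; x0_3 = 24; y0_3 = 24; cx_4 = 88; cy_4 = 380; r_4 = 68; cx_5 = 188; cy_5 = 348; r_5 = 60; cx_6 = 376; r_6 = 24; x0_7 = 292; y0_7 = 20; x1_7 = 356; y1_7 = 72; x0_8 = 120; y0_8 = 124; x1_8 = 264; y1_8 = 176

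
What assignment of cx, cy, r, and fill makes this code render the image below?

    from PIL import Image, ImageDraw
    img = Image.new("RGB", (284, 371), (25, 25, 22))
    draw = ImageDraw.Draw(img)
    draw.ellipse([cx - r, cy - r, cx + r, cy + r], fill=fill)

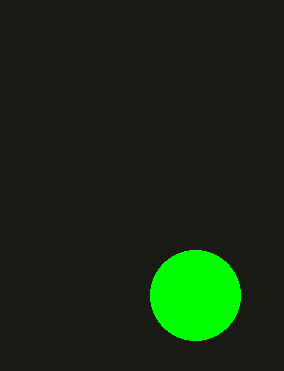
cx = 195, cy = 295, r = 45, fill = 'lime'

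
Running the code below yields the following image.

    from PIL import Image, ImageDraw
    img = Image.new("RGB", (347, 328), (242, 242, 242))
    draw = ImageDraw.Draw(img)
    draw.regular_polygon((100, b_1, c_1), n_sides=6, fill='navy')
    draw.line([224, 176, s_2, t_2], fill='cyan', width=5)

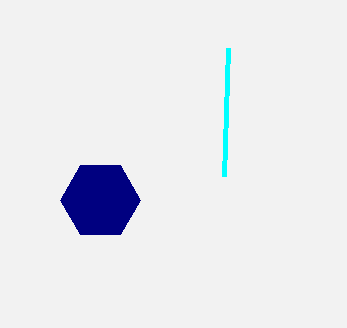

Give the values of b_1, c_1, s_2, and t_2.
b_1 = 200
c_1 = 40
s_2 = 228
t_2 = 48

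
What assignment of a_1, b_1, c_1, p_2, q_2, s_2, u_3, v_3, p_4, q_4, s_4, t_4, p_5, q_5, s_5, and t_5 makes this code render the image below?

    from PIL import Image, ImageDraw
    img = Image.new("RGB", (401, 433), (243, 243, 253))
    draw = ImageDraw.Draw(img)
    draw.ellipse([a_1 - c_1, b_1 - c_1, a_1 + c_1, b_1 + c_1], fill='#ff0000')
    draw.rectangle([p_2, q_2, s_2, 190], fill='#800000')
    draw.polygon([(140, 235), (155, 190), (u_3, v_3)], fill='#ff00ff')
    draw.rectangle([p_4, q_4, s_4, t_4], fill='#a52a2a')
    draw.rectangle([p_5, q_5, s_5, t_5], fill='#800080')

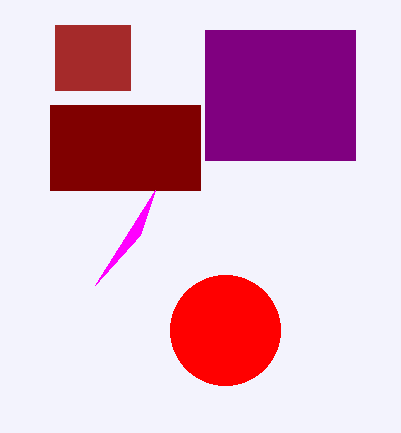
a_1 = 225; b_1 = 330; c_1 = 55; p_2 = 50; q_2 = 105; s_2 = 200; u_3 = 95; v_3 = 285; p_4 = 55; q_4 = 25; s_4 = 130; t_4 = 90; p_5 = 205; q_5 = 30; s_5 = 355; t_5 = 160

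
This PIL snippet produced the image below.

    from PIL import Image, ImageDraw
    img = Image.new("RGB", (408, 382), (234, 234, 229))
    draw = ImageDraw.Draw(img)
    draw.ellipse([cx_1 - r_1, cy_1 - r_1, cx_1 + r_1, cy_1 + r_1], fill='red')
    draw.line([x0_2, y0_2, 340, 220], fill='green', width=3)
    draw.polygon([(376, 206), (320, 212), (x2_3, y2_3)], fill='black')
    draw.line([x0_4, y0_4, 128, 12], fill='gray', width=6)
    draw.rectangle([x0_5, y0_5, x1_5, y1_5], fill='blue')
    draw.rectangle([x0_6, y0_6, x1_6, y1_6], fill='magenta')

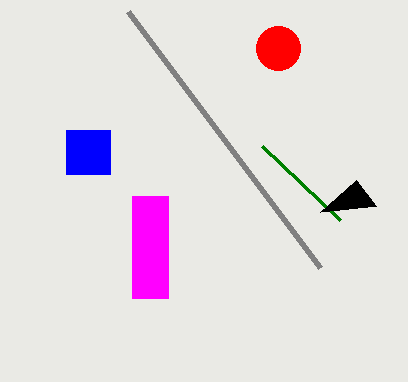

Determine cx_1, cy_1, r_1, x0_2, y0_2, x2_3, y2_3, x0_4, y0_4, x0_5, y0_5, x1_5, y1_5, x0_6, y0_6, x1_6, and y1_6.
cx_1 = 278
cy_1 = 48
r_1 = 22
x0_2 = 262
y0_2 = 146
x2_3 = 356
y2_3 = 180
x0_4 = 320
y0_4 = 268
x0_5 = 66
y0_5 = 130
x1_5 = 110
y1_5 = 174
x0_6 = 132
y0_6 = 196
x1_6 = 168
y1_6 = 298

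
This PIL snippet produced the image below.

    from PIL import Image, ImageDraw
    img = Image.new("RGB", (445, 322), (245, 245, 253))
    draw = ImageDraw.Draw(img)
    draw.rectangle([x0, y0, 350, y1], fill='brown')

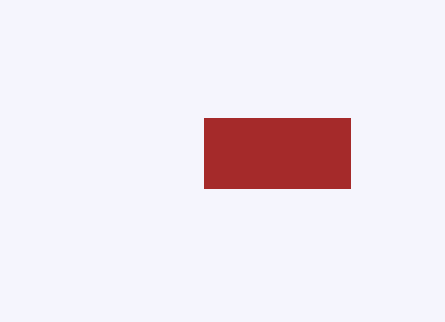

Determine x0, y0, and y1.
x0 = 204, y0 = 118, y1 = 188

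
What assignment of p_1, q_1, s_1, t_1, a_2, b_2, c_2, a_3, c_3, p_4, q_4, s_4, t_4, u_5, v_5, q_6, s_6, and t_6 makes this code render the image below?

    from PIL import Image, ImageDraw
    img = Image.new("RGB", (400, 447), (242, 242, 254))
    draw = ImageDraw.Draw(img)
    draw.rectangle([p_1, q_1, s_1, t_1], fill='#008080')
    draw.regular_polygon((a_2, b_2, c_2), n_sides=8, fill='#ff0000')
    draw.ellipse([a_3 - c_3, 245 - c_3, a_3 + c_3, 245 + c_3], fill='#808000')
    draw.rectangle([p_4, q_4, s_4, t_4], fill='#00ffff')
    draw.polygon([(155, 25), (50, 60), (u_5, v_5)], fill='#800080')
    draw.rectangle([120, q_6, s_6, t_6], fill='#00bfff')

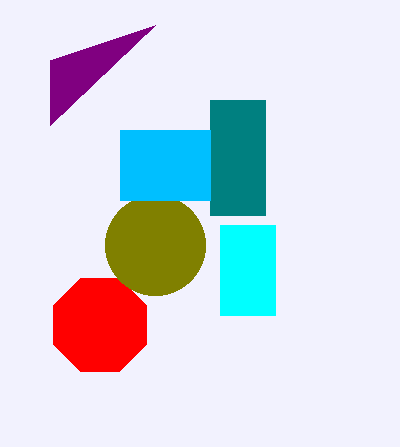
p_1 = 210, q_1 = 100, s_1 = 265, t_1 = 215, a_2 = 100, b_2 = 325, c_2 = 50, a_3 = 155, c_3 = 50, p_4 = 220, q_4 = 225, s_4 = 275, t_4 = 315, u_5 = 50, v_5 = 125, q_6 = 130, s_6 = 210, t_6 = 200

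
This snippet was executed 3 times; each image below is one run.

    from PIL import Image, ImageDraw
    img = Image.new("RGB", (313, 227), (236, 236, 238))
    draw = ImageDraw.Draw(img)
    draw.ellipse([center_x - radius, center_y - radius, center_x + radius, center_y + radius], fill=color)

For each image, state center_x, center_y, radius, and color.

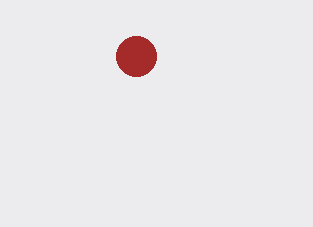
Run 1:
center_x = 136
center_y = 56
radius = 20
color = 'brown'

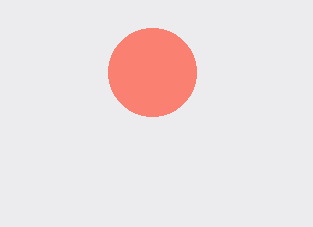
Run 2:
center_x = 152
center_y = 72
radius = 44
color = 'salmon'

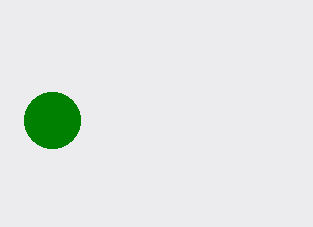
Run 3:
center_x = 52
center_y = 120
radius = 28
color = 'green'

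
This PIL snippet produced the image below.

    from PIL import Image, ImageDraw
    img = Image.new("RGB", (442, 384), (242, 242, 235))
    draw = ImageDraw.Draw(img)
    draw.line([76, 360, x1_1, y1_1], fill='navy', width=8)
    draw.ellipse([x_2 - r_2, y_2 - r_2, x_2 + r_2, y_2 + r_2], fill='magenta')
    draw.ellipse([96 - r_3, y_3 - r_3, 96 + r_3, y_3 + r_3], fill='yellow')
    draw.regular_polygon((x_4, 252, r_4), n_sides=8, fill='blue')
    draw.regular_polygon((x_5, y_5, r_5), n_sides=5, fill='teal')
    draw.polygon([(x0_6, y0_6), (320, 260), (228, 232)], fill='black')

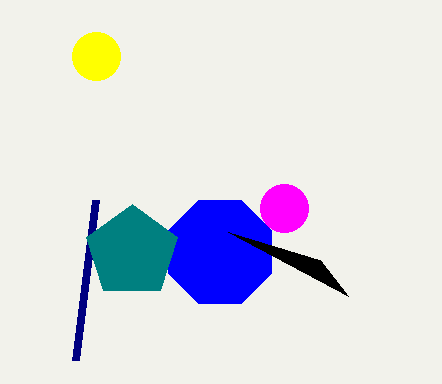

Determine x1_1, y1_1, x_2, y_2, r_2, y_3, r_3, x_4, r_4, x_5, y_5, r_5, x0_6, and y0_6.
x1_1 = 96; y1_1 = 200; x_2 = 284; y_2 = 208; r_2 = 24; y_3 = 56; r_3 = 24; x_4 = 220; r_4 = 56; x_5 = 132; y_5 = 252; r_5 = 48; x0_6 = 348; y0_6 = 296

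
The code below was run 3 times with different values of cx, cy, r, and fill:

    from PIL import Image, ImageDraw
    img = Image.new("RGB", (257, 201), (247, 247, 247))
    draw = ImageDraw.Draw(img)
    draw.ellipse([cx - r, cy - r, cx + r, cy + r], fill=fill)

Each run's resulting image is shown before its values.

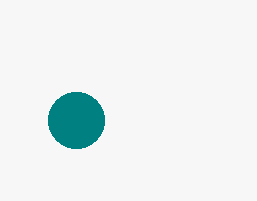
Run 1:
cx = 76; cy = 120; r = 28; fill = 'teal'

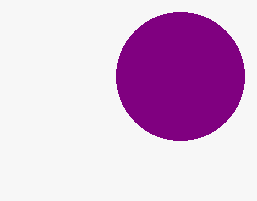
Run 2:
cx = 180
cy = 76
r = 64
fill = 'purple'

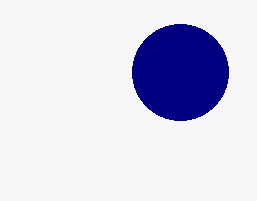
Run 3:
cx = 180, cy = 72, r = 48, fill = 'navy'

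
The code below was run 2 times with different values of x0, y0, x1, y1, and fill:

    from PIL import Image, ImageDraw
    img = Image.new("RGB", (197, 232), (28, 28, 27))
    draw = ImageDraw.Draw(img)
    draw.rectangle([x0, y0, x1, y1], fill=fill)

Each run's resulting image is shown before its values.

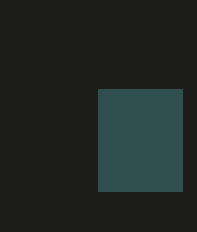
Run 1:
x0 = 98; y0 = 89; x1 = 182; y1 = 191; fill = 'darkslategray'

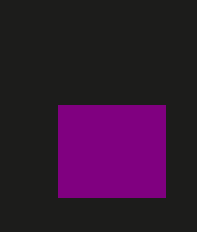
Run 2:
x0 = 58, y0 = 105, x1 = 165, y1 = 197, fill = 'purple'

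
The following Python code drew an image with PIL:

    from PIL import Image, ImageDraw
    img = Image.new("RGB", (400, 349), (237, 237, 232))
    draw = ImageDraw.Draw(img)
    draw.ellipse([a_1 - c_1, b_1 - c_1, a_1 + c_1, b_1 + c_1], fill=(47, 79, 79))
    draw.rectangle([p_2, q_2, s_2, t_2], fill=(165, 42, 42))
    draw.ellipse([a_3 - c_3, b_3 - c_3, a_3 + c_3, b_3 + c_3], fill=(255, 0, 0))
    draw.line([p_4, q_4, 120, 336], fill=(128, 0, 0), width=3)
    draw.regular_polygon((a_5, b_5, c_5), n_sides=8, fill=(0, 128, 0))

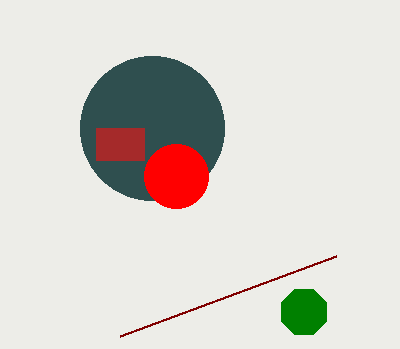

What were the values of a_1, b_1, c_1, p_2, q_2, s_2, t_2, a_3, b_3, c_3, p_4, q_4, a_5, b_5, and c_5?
a_1 = 152; b_1 = 128; c_1 = 72; p_2 = 96; q_2 = 128; s_2 = 144; t_2 = 160; a_3 = 176; b_3 = 176; c_3 = 32; p_4 = 336; q_4 = 256; a_5 = 304; b_5 = 312; c_5 = 24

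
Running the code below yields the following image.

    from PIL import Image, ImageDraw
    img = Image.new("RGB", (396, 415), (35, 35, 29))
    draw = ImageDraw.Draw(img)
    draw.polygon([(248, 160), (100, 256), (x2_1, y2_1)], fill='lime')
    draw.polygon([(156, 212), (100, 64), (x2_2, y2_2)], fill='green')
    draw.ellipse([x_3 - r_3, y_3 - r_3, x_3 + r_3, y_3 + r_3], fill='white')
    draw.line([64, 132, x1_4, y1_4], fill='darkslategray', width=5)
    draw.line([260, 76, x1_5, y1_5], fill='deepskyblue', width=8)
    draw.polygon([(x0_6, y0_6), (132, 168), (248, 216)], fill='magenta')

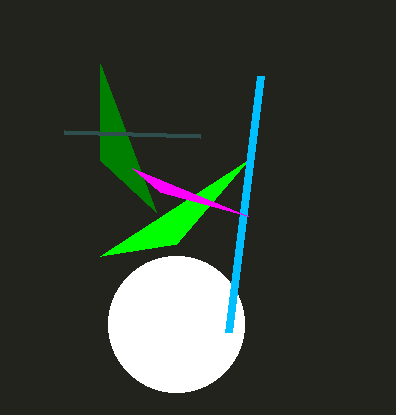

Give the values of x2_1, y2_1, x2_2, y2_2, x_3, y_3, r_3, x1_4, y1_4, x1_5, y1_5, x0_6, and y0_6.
x2_1 = 176, y2_1 = 244, x2_2 = 100, y2_2 = 160, x_3 = 176, y_3 = 324, r_3 = 68, x1_4 = 200, y1_4 = 136, x1_5 = 228, y1_5 = 332, x0_6 = 160, y0_6 = 192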